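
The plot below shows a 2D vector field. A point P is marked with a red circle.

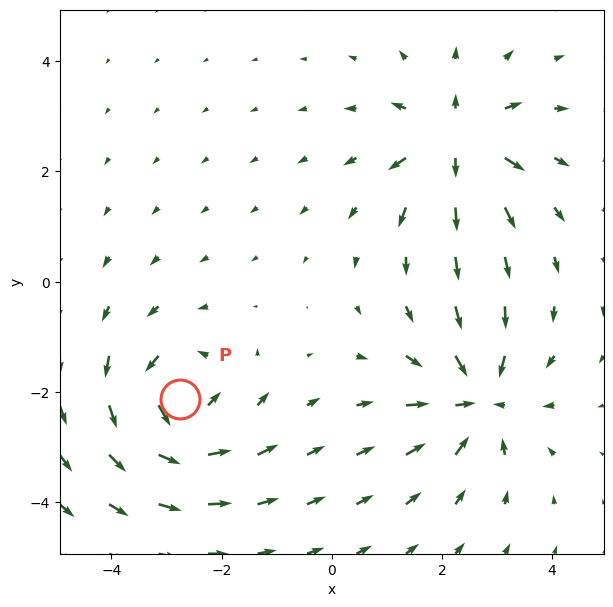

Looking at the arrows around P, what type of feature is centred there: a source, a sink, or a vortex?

At P (-2.8, -2.1) the arrows circulate counterclockwise. Divergence ≈0, curl about +6 — near-zero divergence with nonzero curl is a vortex.

vortex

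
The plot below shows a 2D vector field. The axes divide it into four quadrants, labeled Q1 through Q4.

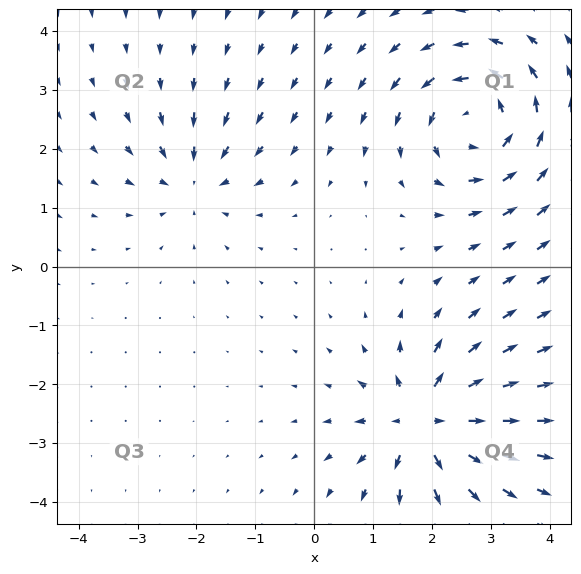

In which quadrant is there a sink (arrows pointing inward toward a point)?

Q2

The sink sits at approximately (-2.0, 1.5), which lies in quadrant Q2. The divergence there is about -4, negative as expected for a sink.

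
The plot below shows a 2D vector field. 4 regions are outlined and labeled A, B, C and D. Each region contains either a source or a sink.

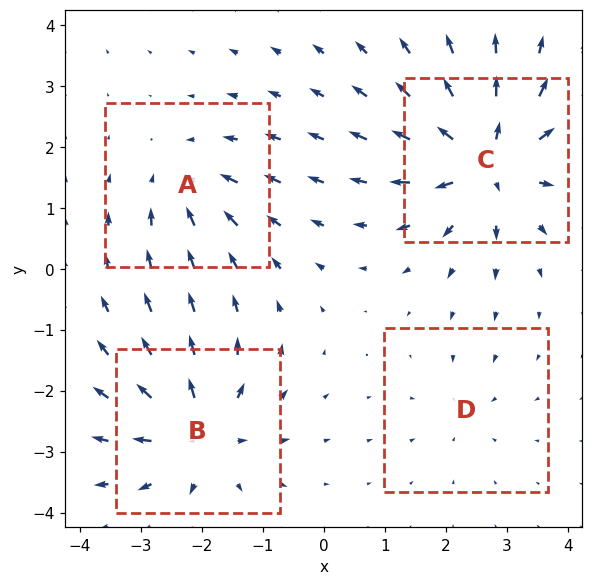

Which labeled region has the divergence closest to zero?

D

Divergence at each region's feature centre — A: about -4, B: about +6, C: about +8, D: about -3. Region D is closest to zero.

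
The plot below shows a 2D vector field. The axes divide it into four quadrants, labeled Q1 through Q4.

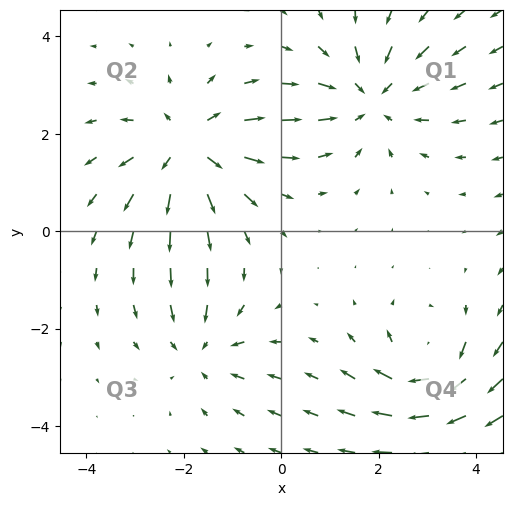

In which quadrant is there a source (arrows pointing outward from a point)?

The source sits at approximately (-1.9, 1.7), which lies in quadrant Q2. The divergence there is about +4, positive as expected for a source.

Q2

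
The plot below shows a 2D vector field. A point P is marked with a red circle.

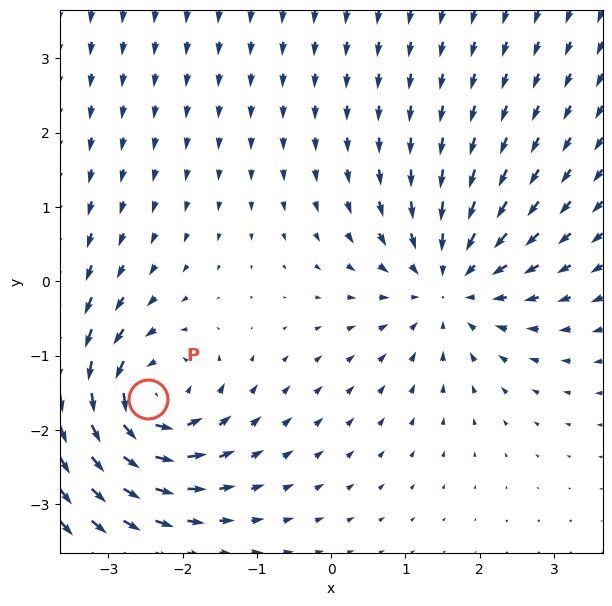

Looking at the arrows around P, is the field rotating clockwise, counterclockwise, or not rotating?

counterclockwise

Near P at (-2.5, -1.6) the arrows circulate counterclockwise. The curl (z-component) there is about +5; positive curl means counterclockwise rotation.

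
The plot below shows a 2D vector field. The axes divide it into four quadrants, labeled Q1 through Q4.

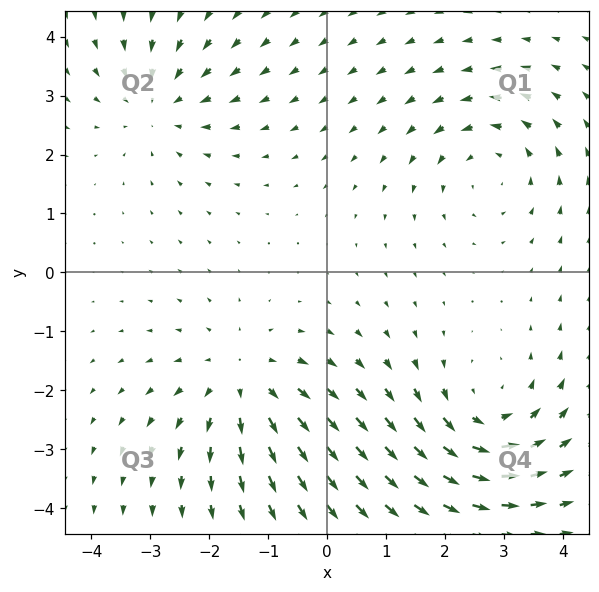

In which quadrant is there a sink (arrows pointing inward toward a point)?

Q2

The sink sits at approximately (-2.9, 2.9), which lies in quadrant Q2. The divergence there is about -3, negative as expected for a sink.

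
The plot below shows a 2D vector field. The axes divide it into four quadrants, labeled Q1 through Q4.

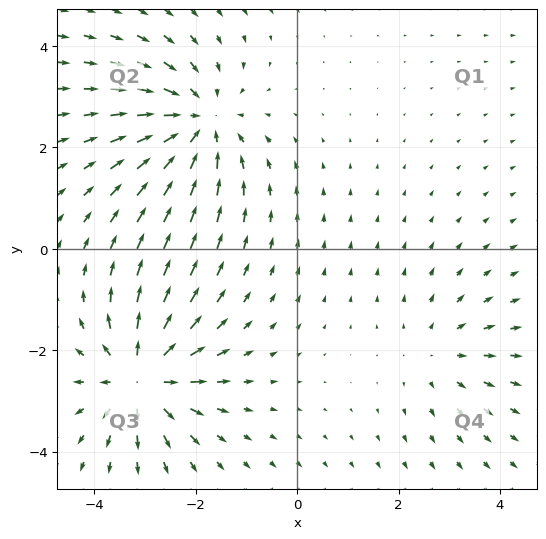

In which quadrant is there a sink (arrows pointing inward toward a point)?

The sink sits at approximately (-1.9, 2.5), which lies in quadrant Q2. The divergence there is about -4, negative as expected for a sink.

Q2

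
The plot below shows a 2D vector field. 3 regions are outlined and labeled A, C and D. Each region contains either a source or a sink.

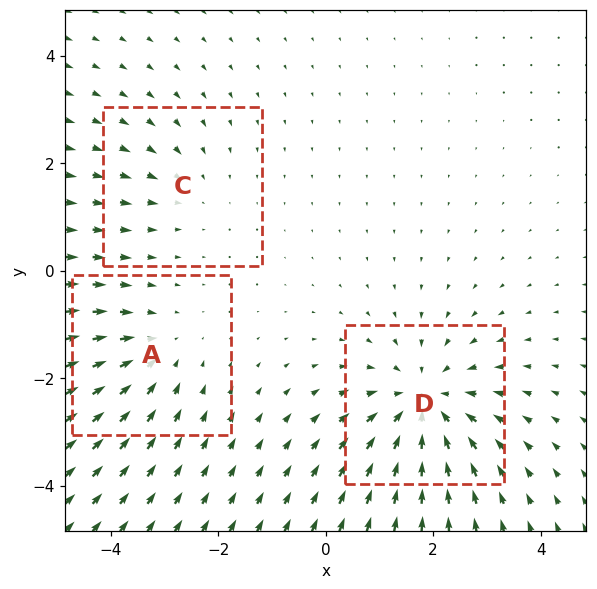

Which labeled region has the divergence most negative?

D

Divergence at each region's feature centre — A: about -3, C: about -2, D: about -4. Region D is most negative.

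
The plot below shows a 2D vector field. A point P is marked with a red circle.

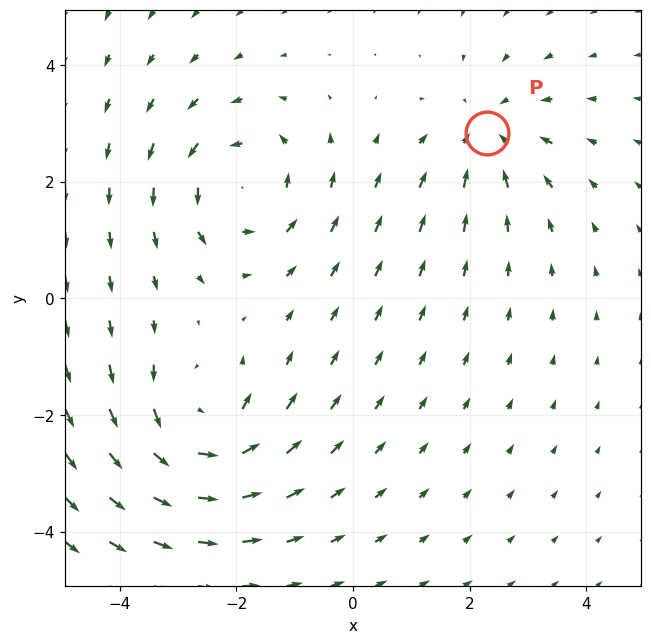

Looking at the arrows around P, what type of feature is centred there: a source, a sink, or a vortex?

At P (2.3, 2.8) the arrows converge inward. Divergence about -4, curl ≈0 — negative divergence with near-zero curl is a sink.

sink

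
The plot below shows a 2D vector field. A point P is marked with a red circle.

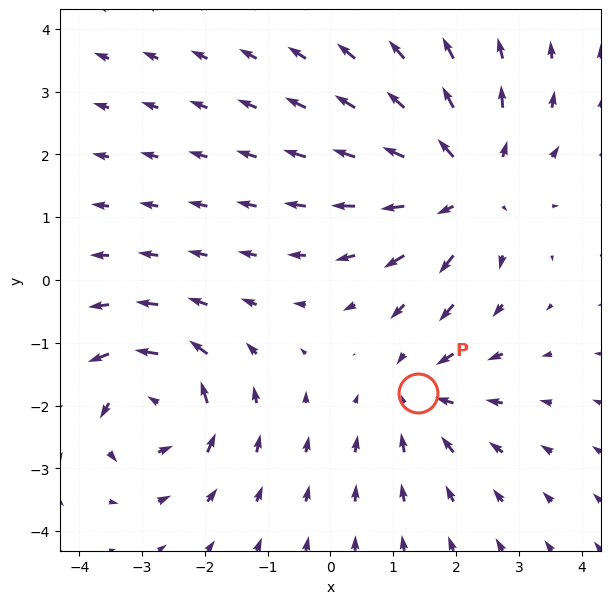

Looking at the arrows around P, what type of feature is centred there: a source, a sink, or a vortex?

sink

At P (1.4, -1.8) the arrows converge inward. Divergence about -3, curl ≈0 — negative divergence with near-zero curl is a sink.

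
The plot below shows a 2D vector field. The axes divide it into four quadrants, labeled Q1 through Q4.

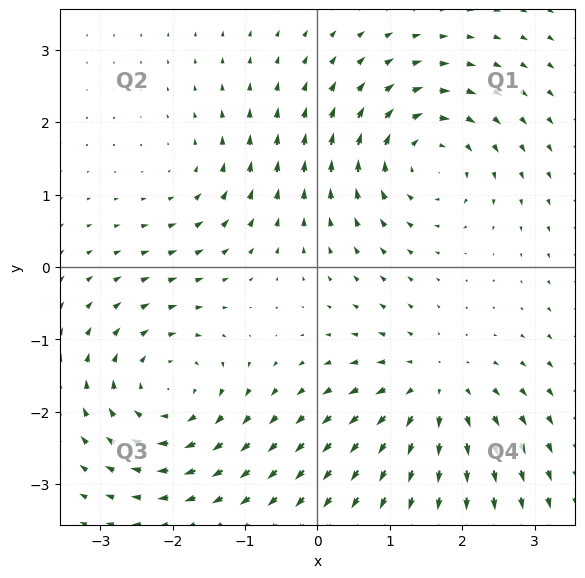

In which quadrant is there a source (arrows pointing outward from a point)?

Q4

The source sits at approximately (1.6, -1.7), which lies in quadrant Q4. The divergence there is about +5, positive as expected for a source.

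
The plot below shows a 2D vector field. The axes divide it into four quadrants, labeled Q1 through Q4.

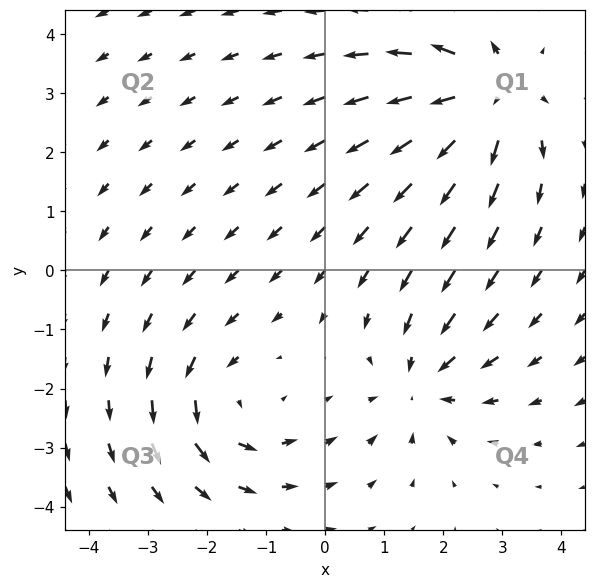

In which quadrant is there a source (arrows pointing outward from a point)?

The source sits at approximately (2.8, 3.0), which lies in quadrant Q1. The divergence there is about +5, positive as expected for a source.

Q1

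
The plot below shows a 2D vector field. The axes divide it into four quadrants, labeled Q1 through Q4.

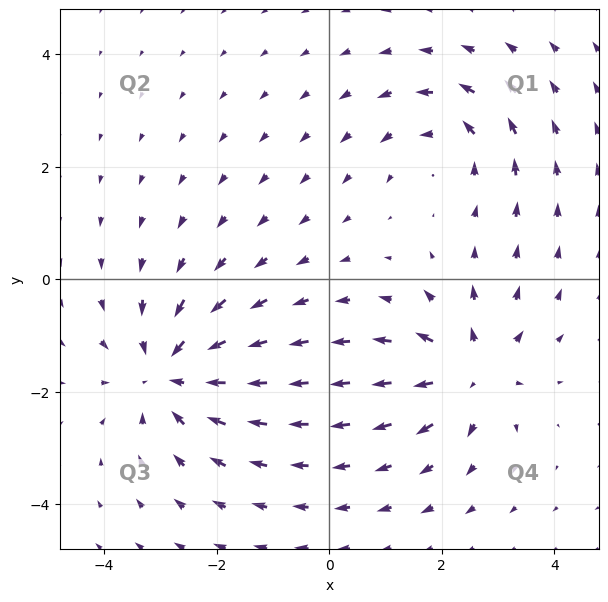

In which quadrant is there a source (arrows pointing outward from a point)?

The source sits at approximately (2.5, -1.6), which lies in quadrant Q4. The divergence there is about +5, positive as expected for a source.

Q4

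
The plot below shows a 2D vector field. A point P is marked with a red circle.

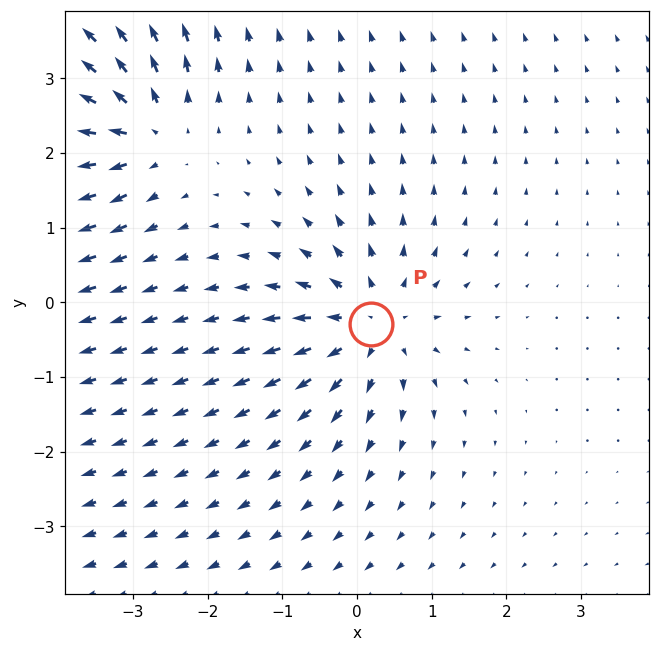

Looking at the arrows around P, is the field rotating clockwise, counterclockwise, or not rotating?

Near P at (0.2, -0.3) the arrows show no circulation. The curl there is ≈0.

not rotating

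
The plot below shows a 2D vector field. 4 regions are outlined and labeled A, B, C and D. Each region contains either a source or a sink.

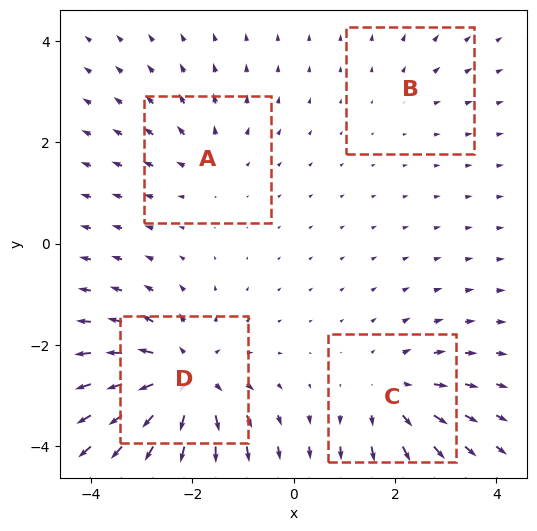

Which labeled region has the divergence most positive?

D

Divergence at each region's feature centre — A: about +3, B: about +2, C: about +4, D: about +7. Region D is most positive.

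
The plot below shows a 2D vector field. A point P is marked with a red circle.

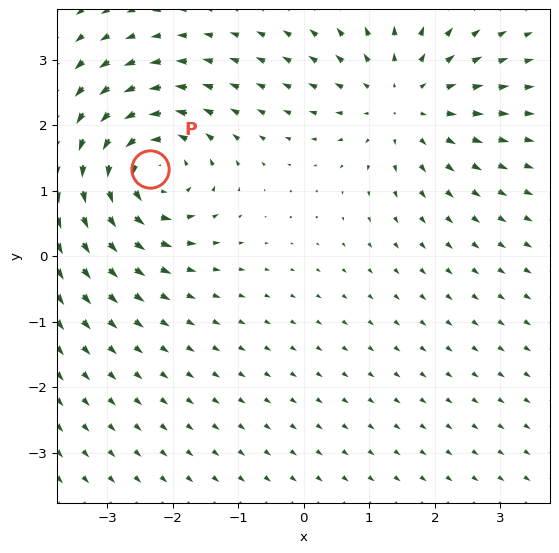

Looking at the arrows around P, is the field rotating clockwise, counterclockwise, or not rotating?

Near P at (-2.3, 1.3) the arrows circulate counterclockwise. The curl (z-component) there is about +4; positive curl means counterclockwise rotation.

counterclockwise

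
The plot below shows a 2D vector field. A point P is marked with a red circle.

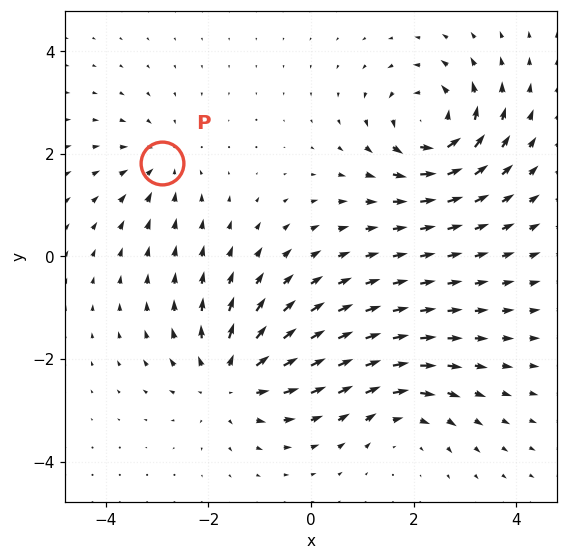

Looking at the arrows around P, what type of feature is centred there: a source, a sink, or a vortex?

At P (-2.9, 1.8) the arrows converge inward. Divergence about -3, curl ≈0 — negative divergence with near-zero curl is a sink.

sink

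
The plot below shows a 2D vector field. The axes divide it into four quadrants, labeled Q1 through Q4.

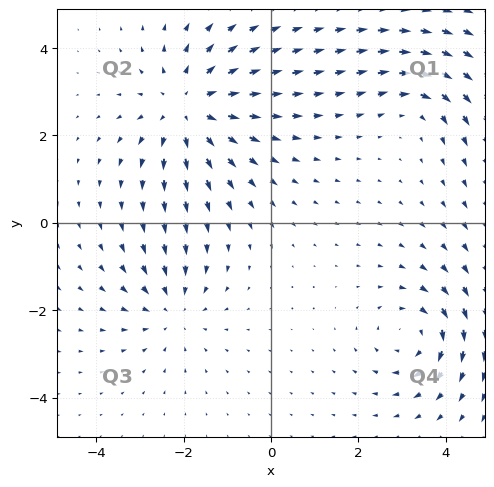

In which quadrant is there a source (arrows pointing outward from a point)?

Q2

The source sits at approximately (-1.9, 2.6), which lies in quadrant Q2. The divergence there is about +4, positive as expected for a source.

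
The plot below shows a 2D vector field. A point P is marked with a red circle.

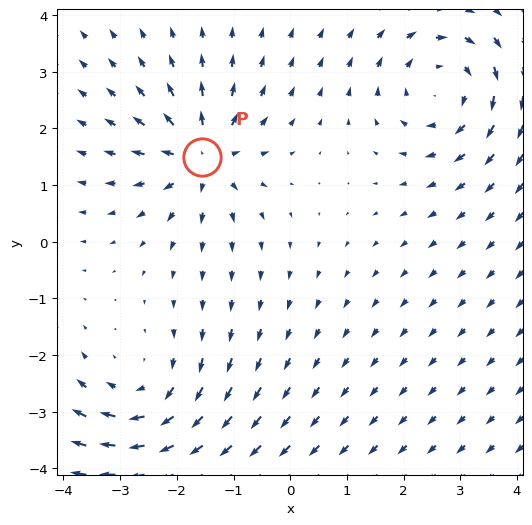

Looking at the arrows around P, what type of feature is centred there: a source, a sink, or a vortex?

source

At P (-1.5, 1.5) the arrows spread outward. Divergence about +5, curl ≈0 — positive divergence with near-zero curl is a source.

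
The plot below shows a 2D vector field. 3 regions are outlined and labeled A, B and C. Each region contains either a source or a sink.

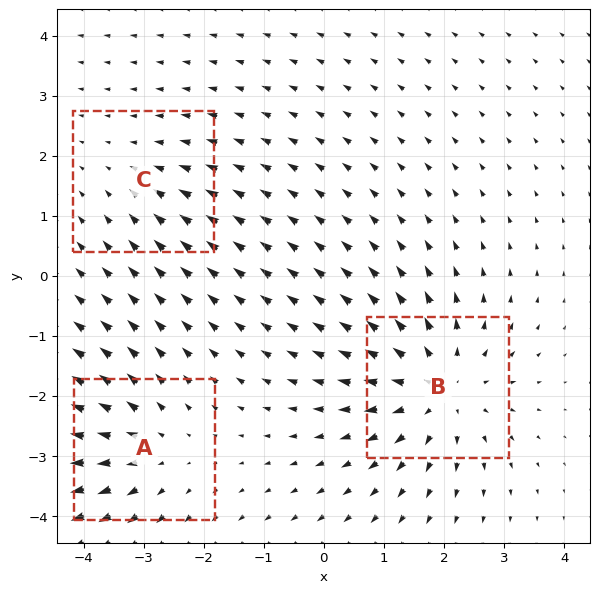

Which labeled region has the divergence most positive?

B

Divergence at each region's feature centre — A: about +3, B: about +4, C: about -2. Region B is most positive.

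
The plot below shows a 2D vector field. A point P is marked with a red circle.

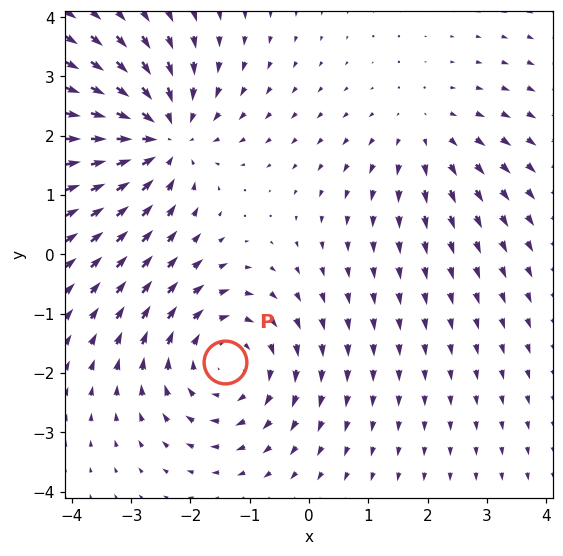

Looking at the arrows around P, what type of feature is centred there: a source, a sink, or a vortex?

vortex

At P (-1.4, -1.8) the arrows circulate clockwise. Divergence ≈0, curl about -4 — near-zero divergence with nonzero curl is a vortex.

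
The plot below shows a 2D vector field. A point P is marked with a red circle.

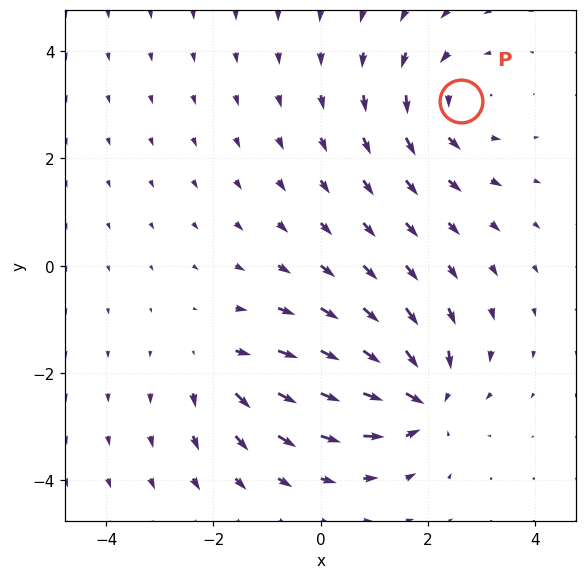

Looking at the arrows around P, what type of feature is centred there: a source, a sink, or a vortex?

vortex

At P (2.6, 3.1) the arrows circulate counterclockwise. Divergence ≈0, curl about +3 — near-zero divergence with nonzero curl is a vortex.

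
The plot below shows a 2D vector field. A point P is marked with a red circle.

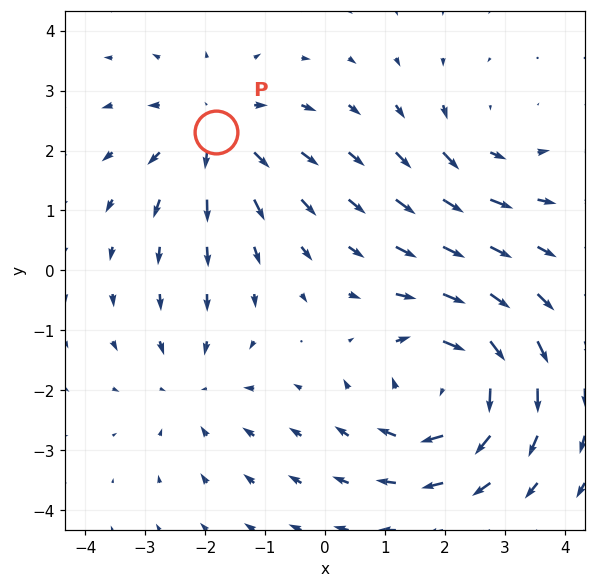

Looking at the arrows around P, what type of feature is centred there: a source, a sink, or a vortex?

At P (-1.8, 2.3) the arrows spread outward. Divergence about +3, curl ≈0 — positive divergence with near-zero curl is a source.

source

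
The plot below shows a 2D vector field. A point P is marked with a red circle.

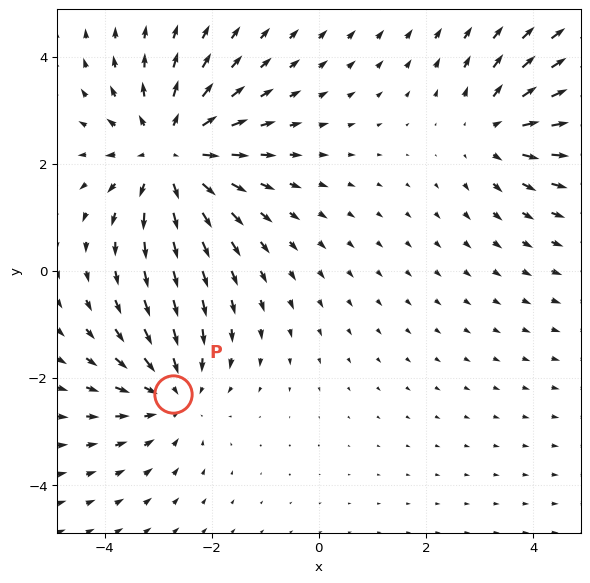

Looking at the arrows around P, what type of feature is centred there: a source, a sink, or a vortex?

At P (-2.7, -2.3) the arrows converge inward. Divergence about -3, curl ≈0 — negative divergence with near-zero curl is a sink.

sink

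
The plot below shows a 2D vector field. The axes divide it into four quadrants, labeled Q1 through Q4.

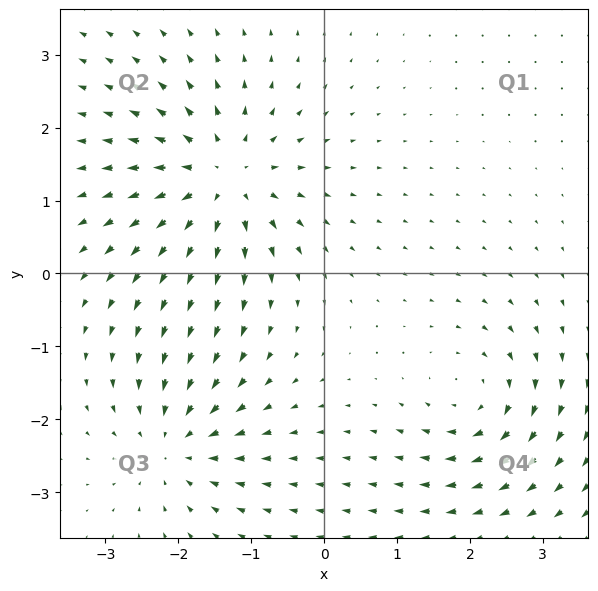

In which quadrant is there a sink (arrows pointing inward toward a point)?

The sink sits at approximately (-2.1, -2.3), which lies in quadrant Q3. The divergence there is about -4, negative as expected for a sink.

Q3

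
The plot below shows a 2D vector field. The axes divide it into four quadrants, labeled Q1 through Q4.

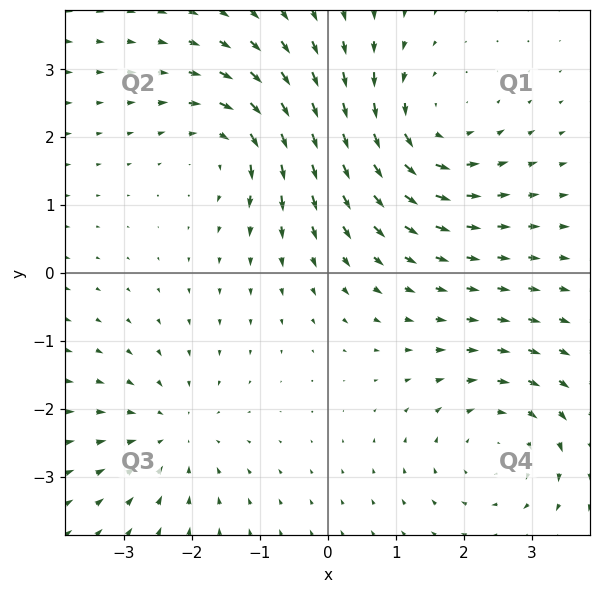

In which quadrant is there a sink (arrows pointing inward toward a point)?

Q3

The sink sits at approximately (-2.3, -2.4), which lies in quadrant Q3. The divergence there is about -3, negative as expected for a sink.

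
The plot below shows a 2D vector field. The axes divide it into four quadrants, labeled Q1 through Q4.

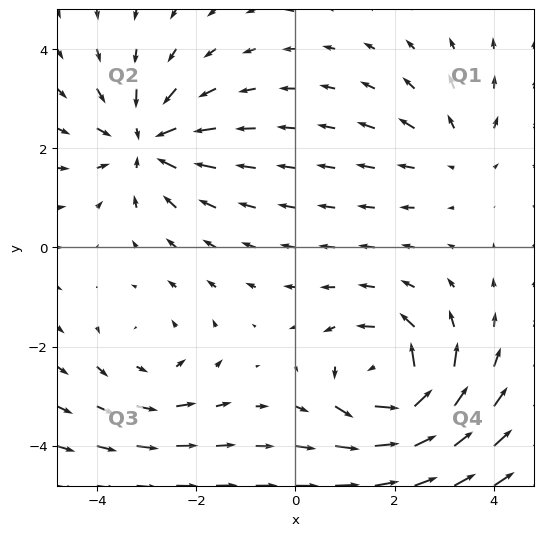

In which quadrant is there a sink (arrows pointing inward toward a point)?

Q2

The sink sits at approximately (-3.0, 2.1), which lies in quadrant Q2. The divergence there is about -4, negative as expected for a sink.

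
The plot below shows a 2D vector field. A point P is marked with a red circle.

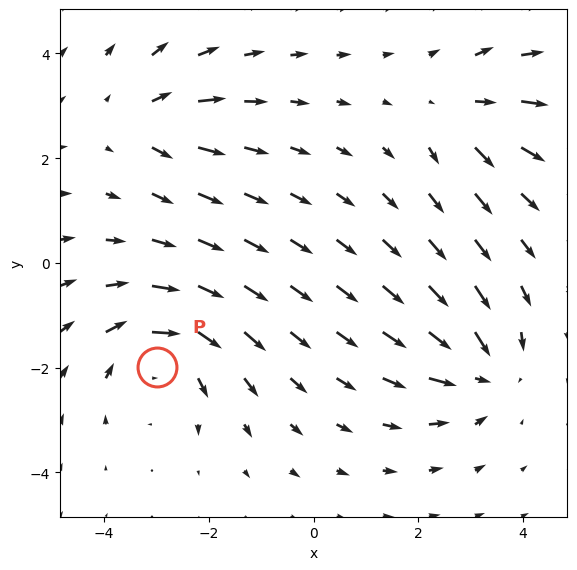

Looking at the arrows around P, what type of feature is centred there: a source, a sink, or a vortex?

vortex

At P (-3.0, -2.0) the arrows circulate clockwise. Divergence ≈0, curl about -4 — near-zero divergence with nonzero curl is a vortex.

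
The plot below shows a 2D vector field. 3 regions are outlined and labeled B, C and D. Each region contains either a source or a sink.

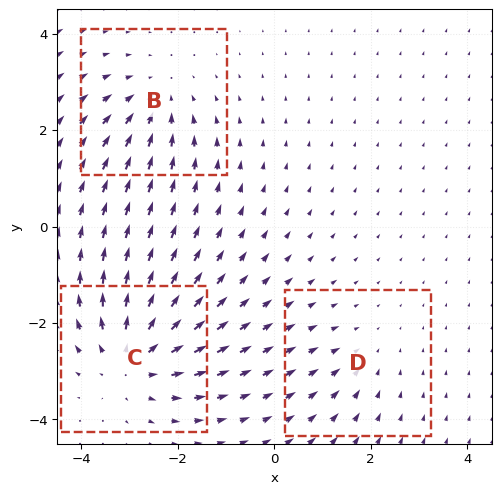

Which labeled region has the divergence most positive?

Divergence at each region's feature centre — B: about -3, C: about +5, D: about -2. Region C is most positive.

C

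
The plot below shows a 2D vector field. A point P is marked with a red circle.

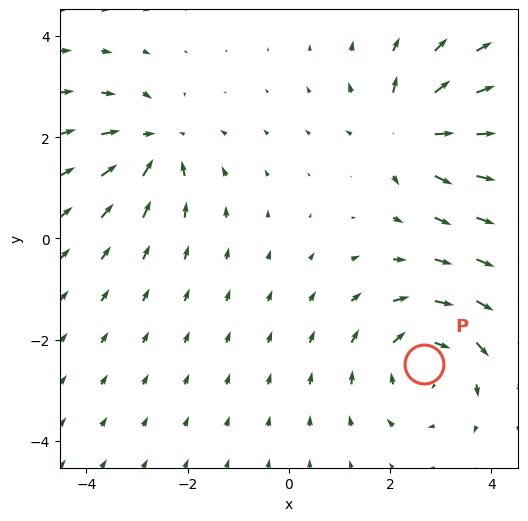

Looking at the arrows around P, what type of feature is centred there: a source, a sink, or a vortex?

vortex

At P (2.7, -2.5) the arrows circulate clockwise. Divergence ≈0, curl about -4 — near-zero divergence with nonzero curl is a vortex.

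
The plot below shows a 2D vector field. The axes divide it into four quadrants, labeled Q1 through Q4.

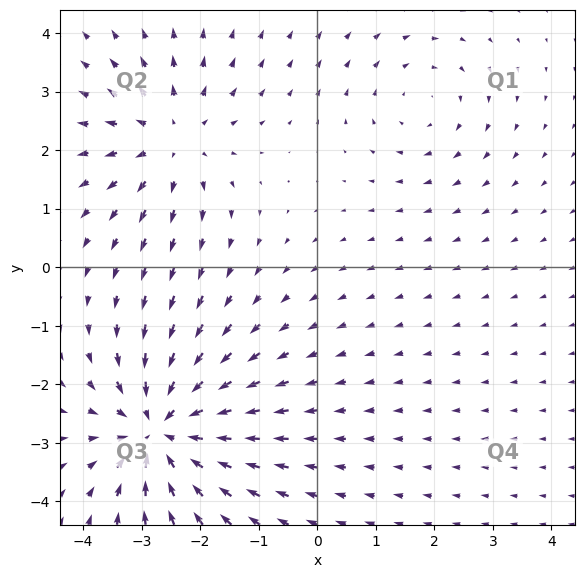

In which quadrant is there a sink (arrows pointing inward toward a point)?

Q3

The sink sits at approximately (-2.6, -2.8), which lies in quadrant Q3. The divergence there is about -5, negative as expected for a sink.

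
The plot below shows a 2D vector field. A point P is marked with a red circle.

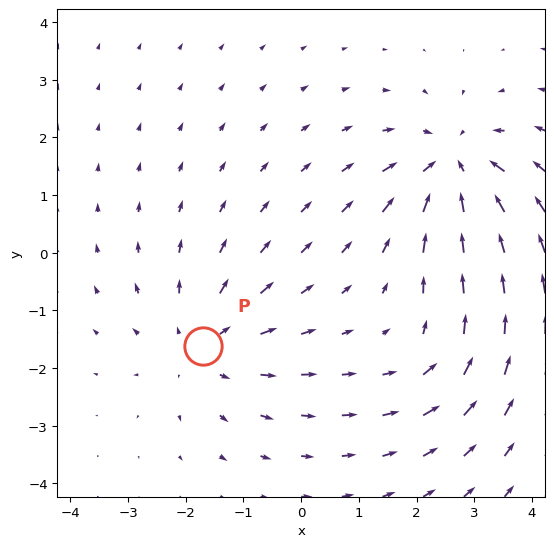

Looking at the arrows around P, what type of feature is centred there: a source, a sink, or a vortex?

At P (-1.7, -1.6) the arrows spread outward. Divergence about +3, curl ≈0 — positive divergence with near-zero curl is a source.

source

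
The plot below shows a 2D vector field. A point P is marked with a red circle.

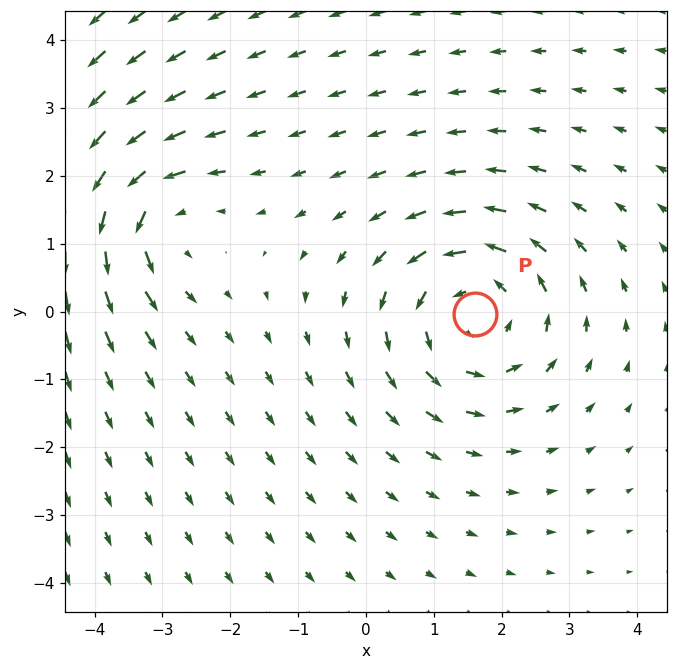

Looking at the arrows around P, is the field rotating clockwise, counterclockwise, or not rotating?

Near P at (1.6, -0.0) the arrows circulate counterclockwise. The curl (z-component) there is about +3; positive curl means counterclockwise rotation.

counterclockwise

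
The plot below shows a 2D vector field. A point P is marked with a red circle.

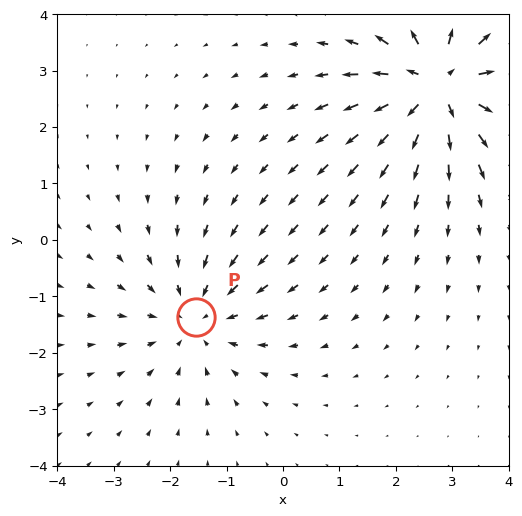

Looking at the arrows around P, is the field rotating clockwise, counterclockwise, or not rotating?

Near P at (-1.5, -1.4) the arrows show no circulation. The curl there is ≈0.

not rotating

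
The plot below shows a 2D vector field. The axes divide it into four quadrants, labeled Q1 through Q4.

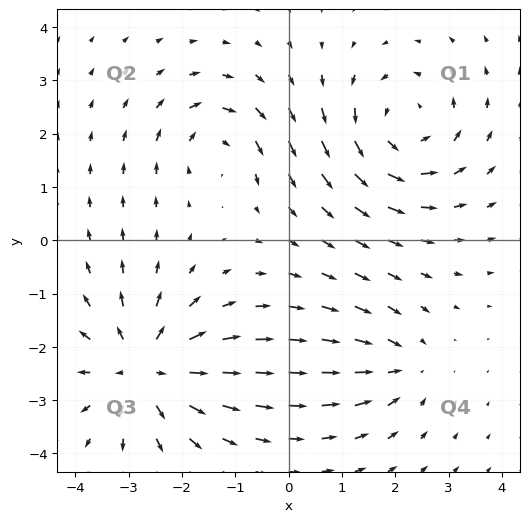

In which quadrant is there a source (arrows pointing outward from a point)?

Q3

The source sits at approximately (-2.7, -2.4), which lies in quadrant Q3. The divergence there is about +5, positive as expected for a source.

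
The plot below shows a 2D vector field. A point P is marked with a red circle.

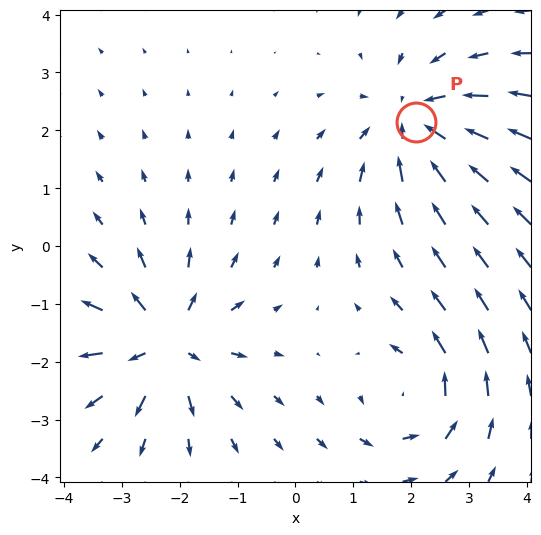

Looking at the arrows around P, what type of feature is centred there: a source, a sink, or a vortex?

sink

At P (2.1, 2.1) the arrows converge inward. Divergence about -4, curl ≈0 — negative divergence with near-zero curl is a sink.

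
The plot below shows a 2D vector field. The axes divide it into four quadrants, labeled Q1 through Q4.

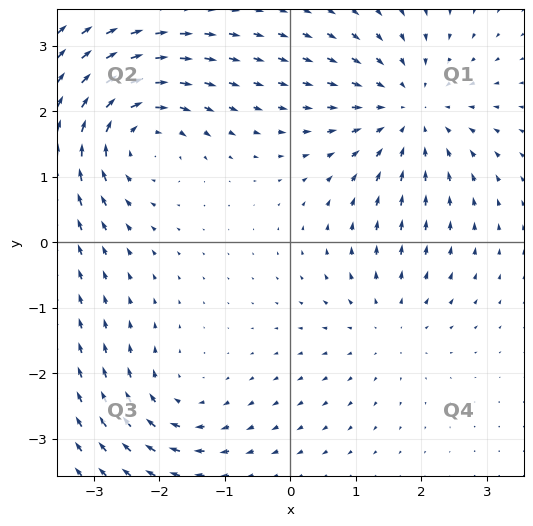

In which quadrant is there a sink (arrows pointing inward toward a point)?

The sink sits at approximately (1.8, 2.0), which lies in quadrant Q1. The divergence there is about -4, negative as expected for a sink.

Q1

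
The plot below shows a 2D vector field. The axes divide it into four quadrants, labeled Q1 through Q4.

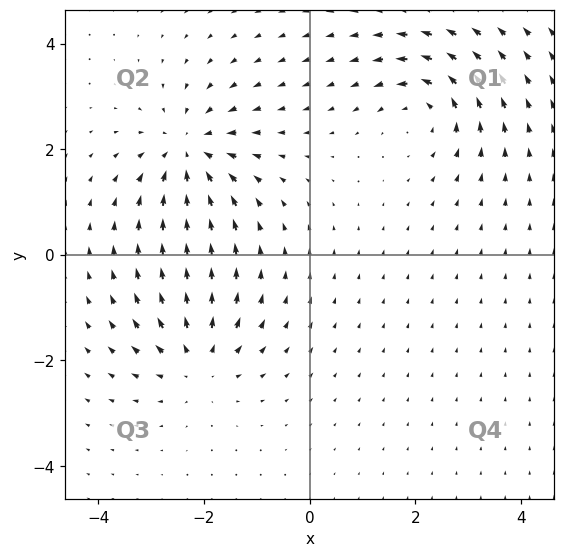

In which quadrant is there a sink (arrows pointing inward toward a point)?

The sink sits at approximately (-2.3, 2.0), which lies in quadrant Q2. The divergence there is about -5, negative as expected for a sink.

Q2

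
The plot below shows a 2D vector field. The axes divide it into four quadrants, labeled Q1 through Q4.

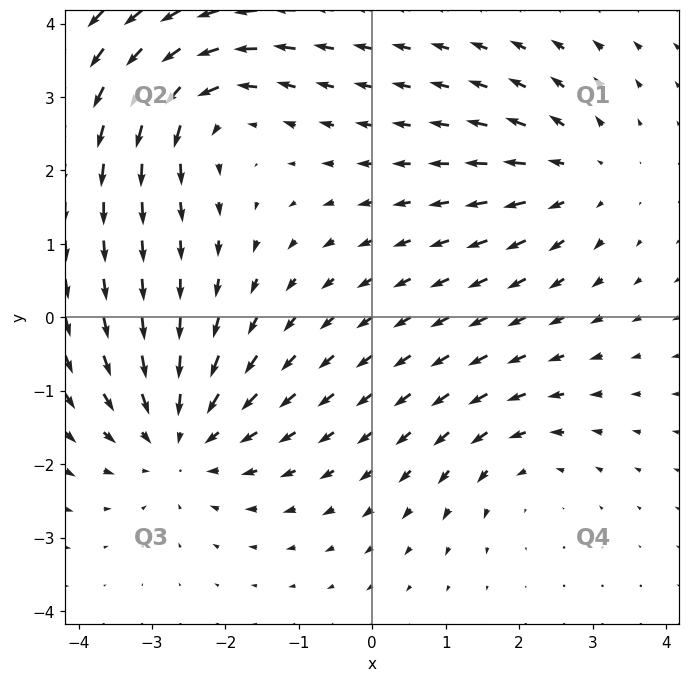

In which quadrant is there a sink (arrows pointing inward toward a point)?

Q3

The sink sits at approximately (-2.6, -1.6), which lies in quadrant Q3. The divergence there is about -4, negative as expected for a sink.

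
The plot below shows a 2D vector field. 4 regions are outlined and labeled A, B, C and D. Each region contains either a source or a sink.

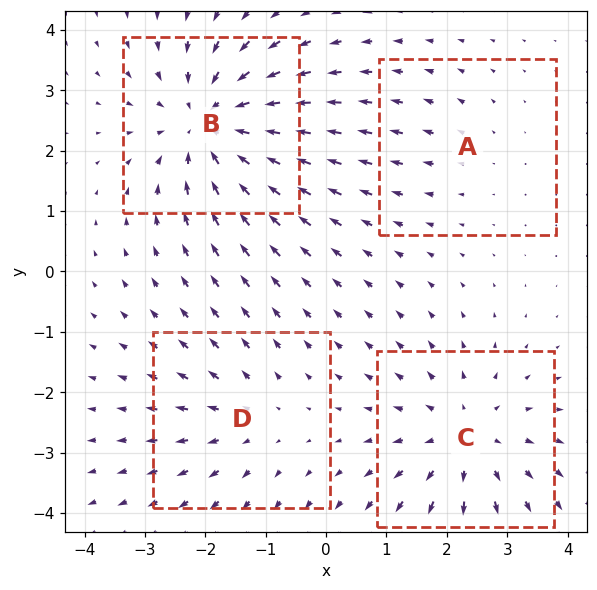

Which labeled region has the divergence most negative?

Divergence at each region's feature centre — A: about +2, B: about -6, C: about +4, D: about +3. Region B is most negative.

B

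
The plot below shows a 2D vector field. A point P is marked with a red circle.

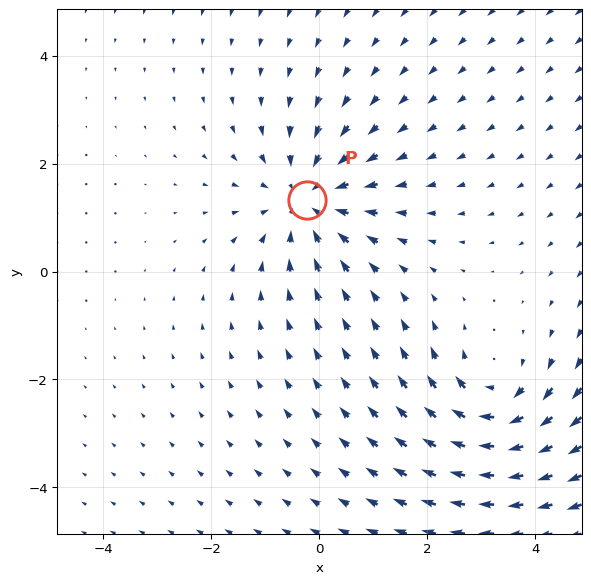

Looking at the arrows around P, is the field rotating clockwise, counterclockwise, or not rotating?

not rotating

Near P at (-0.2, 1.3) the arrows show no circulation. The curl there is ≈0.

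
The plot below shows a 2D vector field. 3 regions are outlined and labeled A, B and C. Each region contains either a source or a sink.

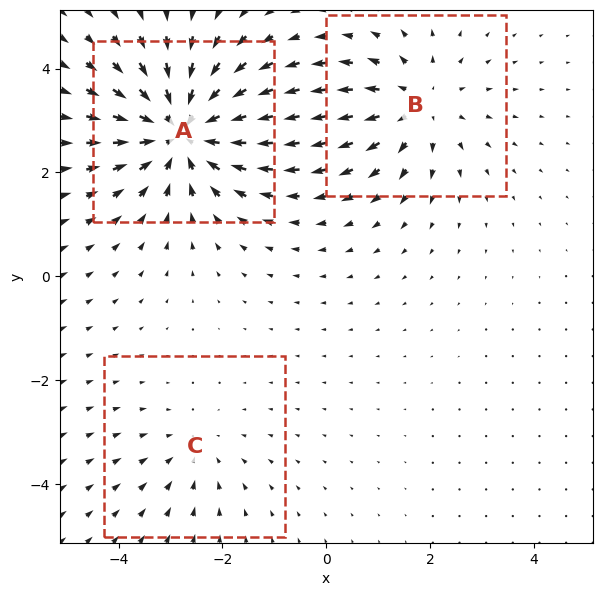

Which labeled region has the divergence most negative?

Divergence at each region's feature centre — A: about -4, B: about +3, C: about -2. Region A is most negative.

A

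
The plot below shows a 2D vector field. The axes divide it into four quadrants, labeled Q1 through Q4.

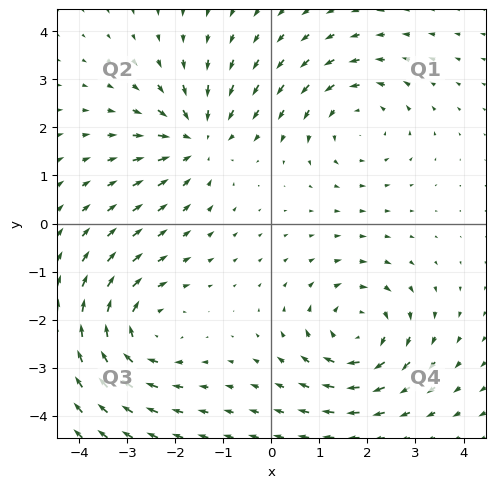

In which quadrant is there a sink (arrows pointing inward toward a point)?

Q2

The sink sits at approximately (-1.5, 1.8), which lies in quadrant Q2. The divergence there is about -5, negative as expected for a sink.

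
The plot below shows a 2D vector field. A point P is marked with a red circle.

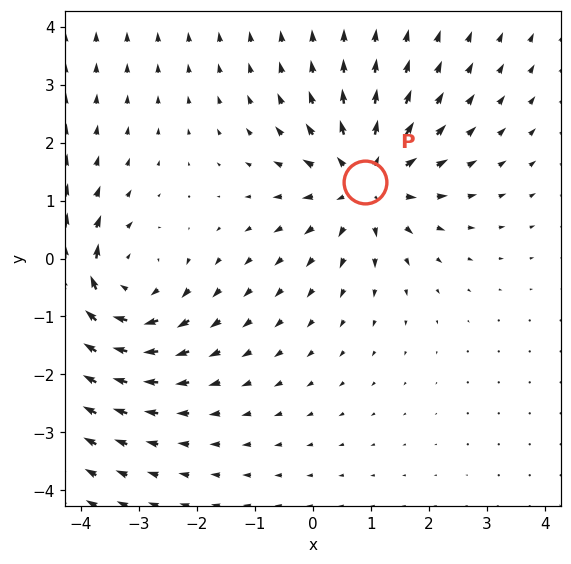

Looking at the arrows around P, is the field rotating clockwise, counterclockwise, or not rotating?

Near P at (0.9, 1.3) the arrows show no circulation. The curl there is ≈0.

not rotating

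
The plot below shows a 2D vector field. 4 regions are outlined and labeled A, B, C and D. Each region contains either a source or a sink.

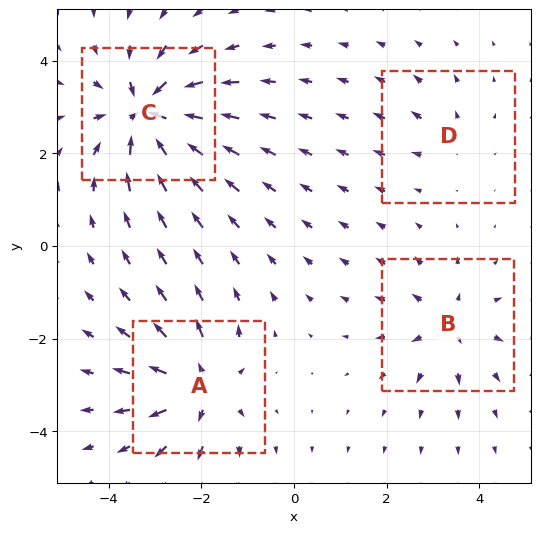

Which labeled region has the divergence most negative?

Divergence at each region's feature centre — A: about +6, B: about +4, C: about -8, D: about +2. Region C is most negative.

C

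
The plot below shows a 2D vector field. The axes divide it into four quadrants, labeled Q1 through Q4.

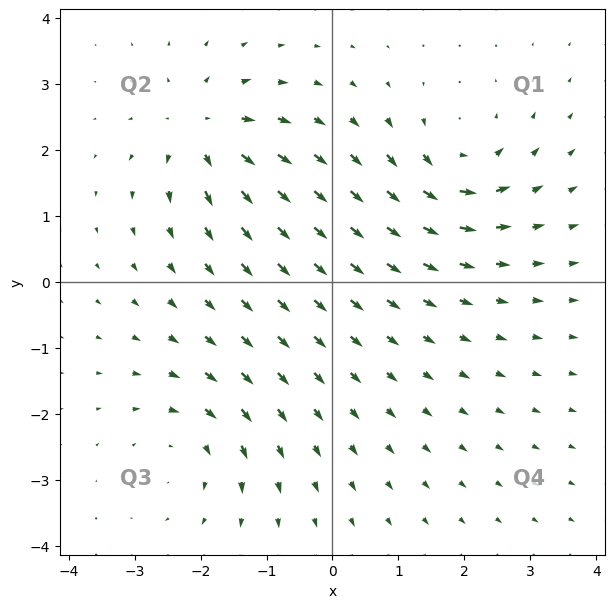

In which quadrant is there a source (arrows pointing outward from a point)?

The source sits at approximately (-2.0, 2.3), which lies in quadrant Q2. The divergence there is about +6, positive as expected for a source.

Q2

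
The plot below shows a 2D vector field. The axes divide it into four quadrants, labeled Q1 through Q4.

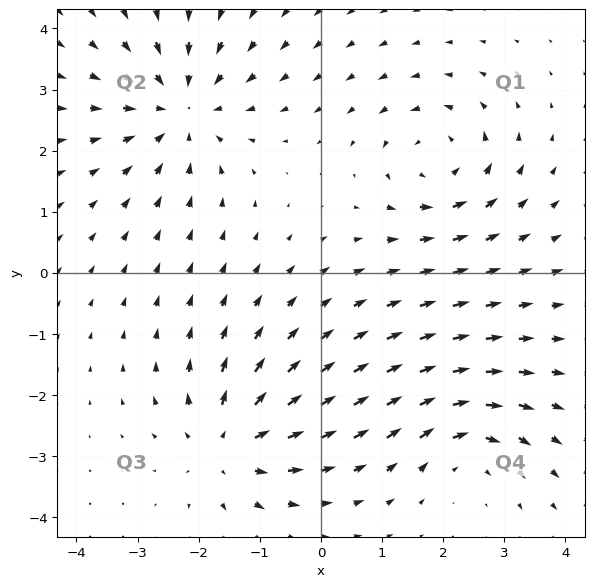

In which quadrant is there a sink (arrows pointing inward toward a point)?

The sink sits at approximately (-2.3, 2.7), which lies in quadrant Q2. The divergence there is about -4, negative as expected for a sink.

Q2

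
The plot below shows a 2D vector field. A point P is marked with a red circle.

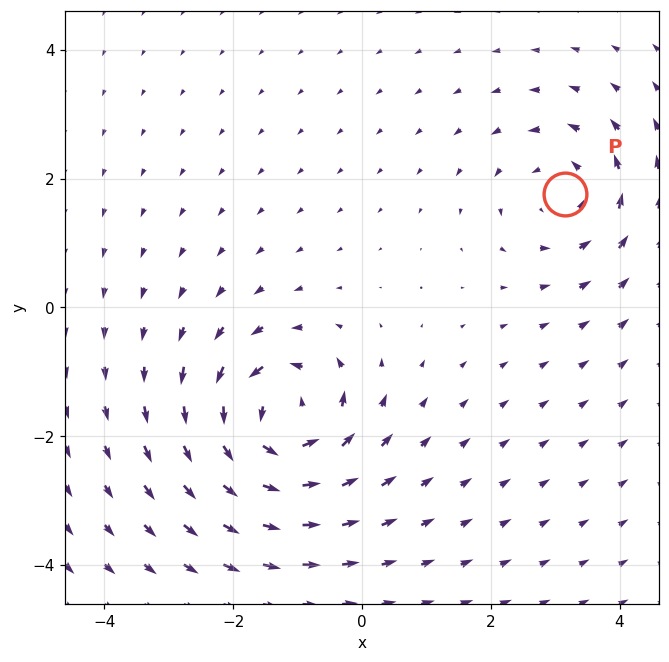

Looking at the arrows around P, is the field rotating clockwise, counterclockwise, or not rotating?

Near P at (3.2, 1.8) the arrows circulate counterclockwise. The curl (z-component) there is about +3; positive curl means counterclockwise rotation.

counterclockwise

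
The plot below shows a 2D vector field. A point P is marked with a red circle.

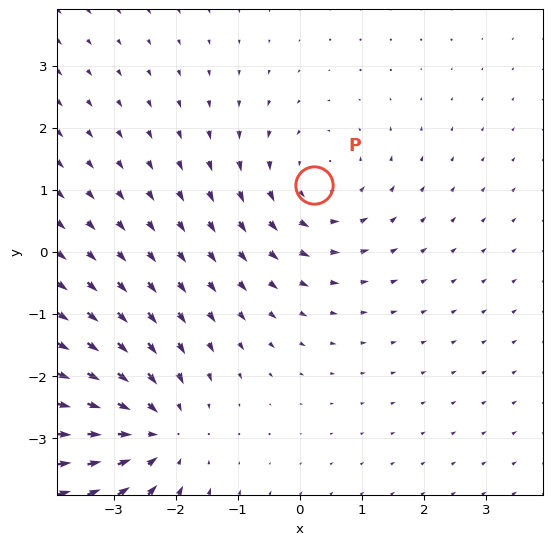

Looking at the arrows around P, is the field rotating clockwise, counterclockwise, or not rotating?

counterclockwise

Near P at (0.2, 1.1) the arrows circulate counterclockwise. The curl (z-component) there is about +3; positive curl means counterclockwise rotation.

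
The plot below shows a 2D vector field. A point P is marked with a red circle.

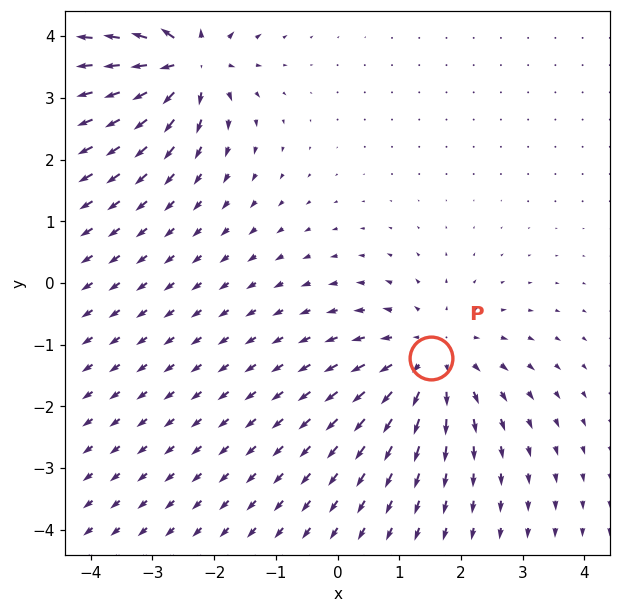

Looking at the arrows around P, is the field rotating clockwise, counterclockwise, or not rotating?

Near P at (1.5, -1.2) the arrows show no circulation. The curl there is ≈0.

not rotating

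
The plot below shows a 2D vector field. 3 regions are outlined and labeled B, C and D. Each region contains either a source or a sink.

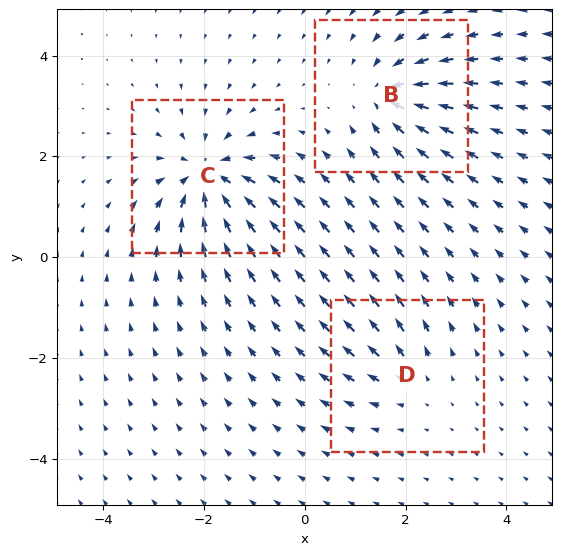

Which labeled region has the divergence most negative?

C

Divergence at each region's feature centre — B: about -4, C: about -6, D: about +3. Region C is most negative.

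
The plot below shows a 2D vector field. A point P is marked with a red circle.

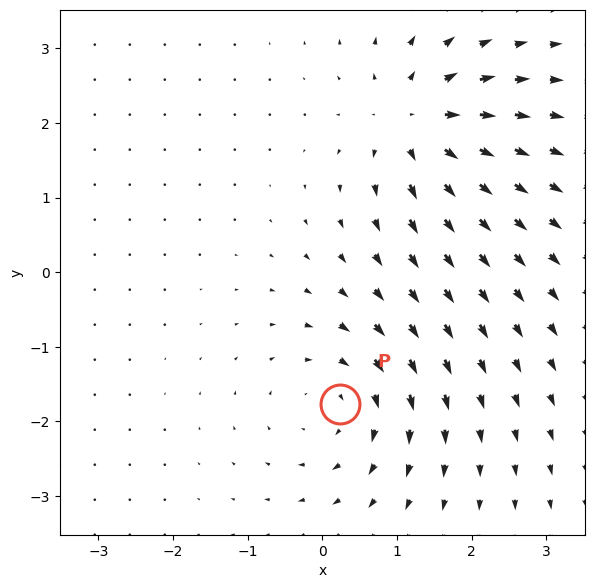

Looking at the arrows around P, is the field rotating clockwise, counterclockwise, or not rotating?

Near P at (0.2, -1.8) the arrows circulate clockwise. The curl (z-component) there is about -4; negative curl means clockwise rotation.

clockwise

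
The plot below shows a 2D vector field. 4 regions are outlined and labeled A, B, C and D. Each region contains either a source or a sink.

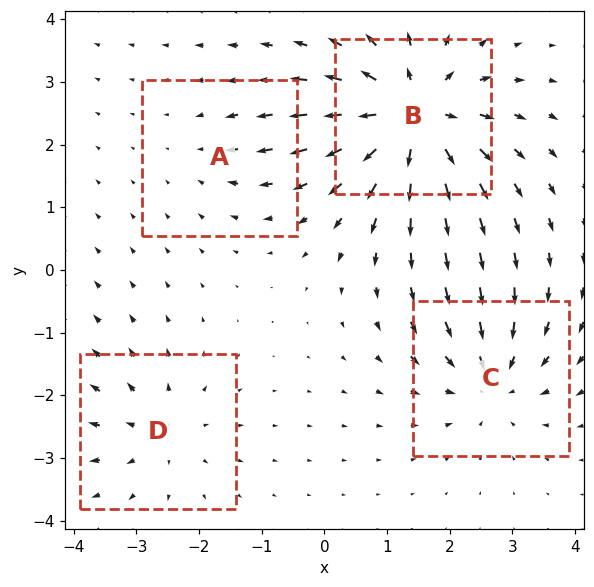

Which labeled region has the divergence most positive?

B

Divergence at each region's feature centre — A: about -2, B: about +8, C: about -5, D: about +4. Region B is most positive.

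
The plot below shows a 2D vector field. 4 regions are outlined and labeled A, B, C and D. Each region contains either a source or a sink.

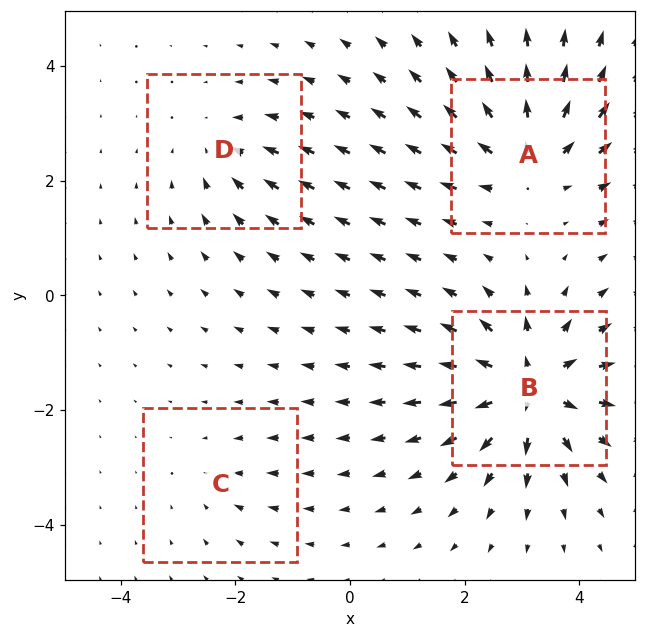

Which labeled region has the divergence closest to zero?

Divergence at each region's feature centre — A: about +6, B: about +8, C: about -2, D: about -3. Region C is closest to zero.

C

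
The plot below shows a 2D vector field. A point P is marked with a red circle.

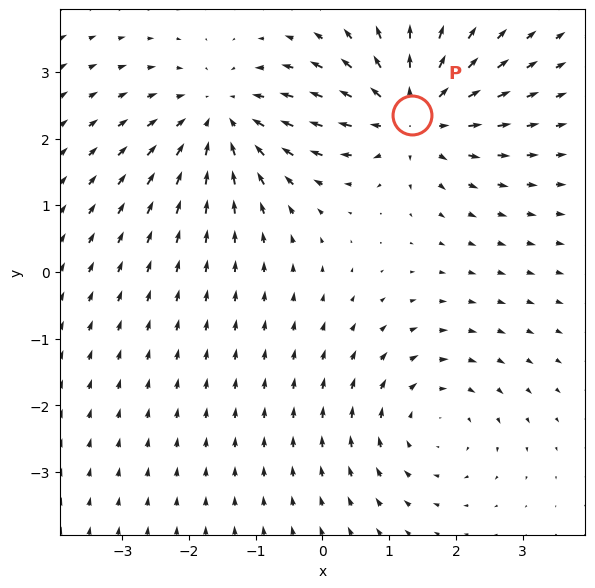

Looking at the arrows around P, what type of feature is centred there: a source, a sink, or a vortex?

source

At P (1.3, 2.4) the arrows spread outward. Divergence about +4, curl ≈0 — positive divergence with near-zero curl is a source.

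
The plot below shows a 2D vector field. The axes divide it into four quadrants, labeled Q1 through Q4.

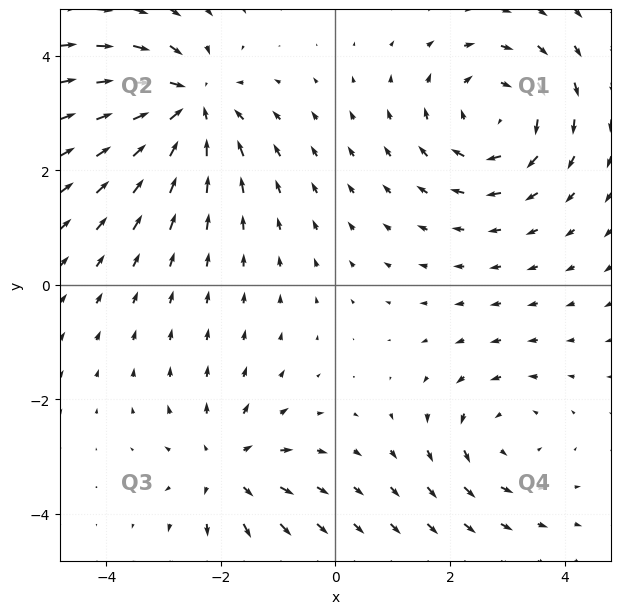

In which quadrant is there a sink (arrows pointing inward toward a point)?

The sink sits at approximately (-2.6, 3.1), which lies in quadrant Q2. The divergence there is about -5, negative as expected for a sink.

Q2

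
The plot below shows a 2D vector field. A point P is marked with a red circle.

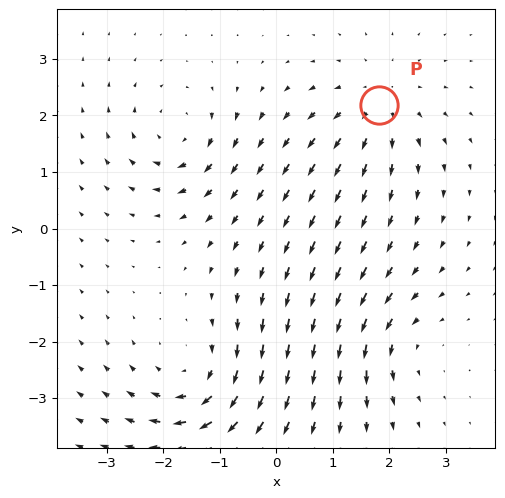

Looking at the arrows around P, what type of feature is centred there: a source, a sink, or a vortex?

source

At P (1.8, 2.2) the arrows spread outward. Divergence about +4, curl ≈0 — positive divergence with near-zero curl is a source.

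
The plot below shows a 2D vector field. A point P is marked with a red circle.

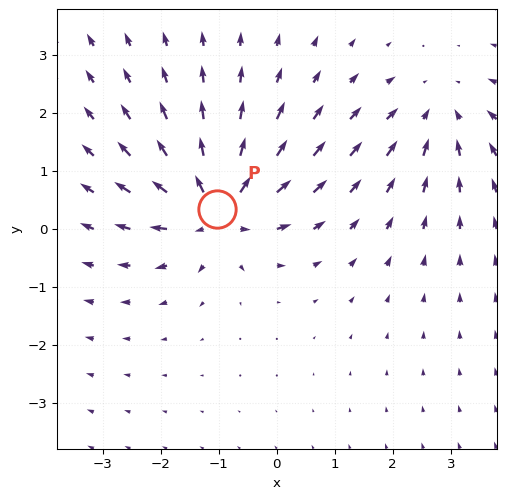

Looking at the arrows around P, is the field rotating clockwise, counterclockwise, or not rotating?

Near P at (-1.0, 0.3) the arrows show no circulation. The curl there is ≈0.

not rotating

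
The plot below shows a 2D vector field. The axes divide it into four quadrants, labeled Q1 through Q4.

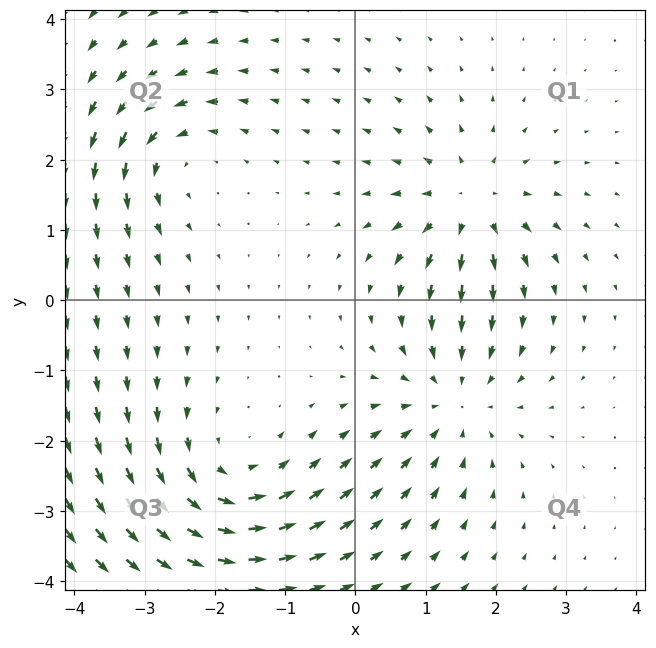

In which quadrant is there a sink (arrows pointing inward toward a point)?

The sink sits at approximately (1.4, -1.4), which lies in quadrant Q4. The divergence there is about -4, negative as expected for a sink.

Q4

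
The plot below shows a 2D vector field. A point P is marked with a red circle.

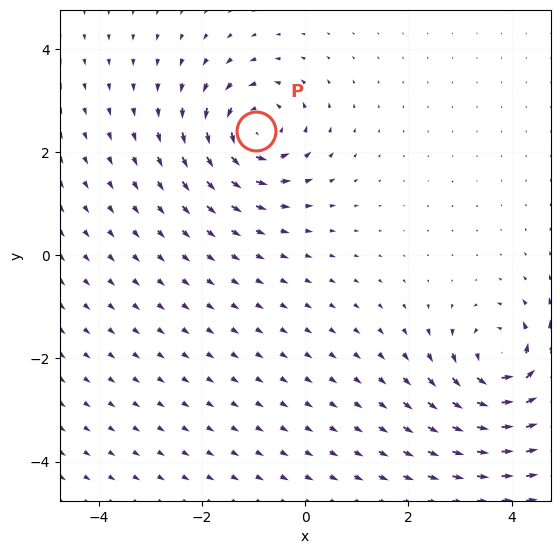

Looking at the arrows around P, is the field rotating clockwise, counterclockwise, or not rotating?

counterclockwise

Near P at (-1.0, 2.4) the arrows circulate counterclockwise. The curl (z-component) there is about +4; positive curl means counterclockwise rotation.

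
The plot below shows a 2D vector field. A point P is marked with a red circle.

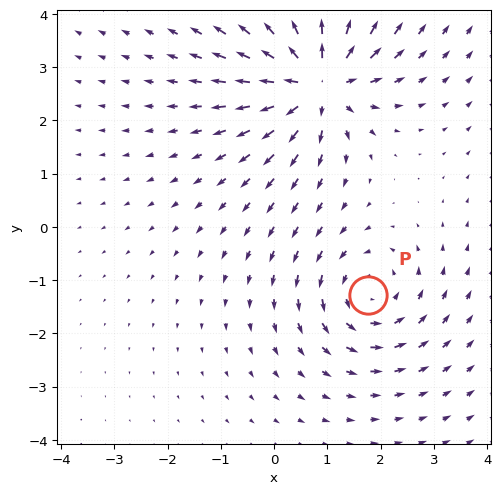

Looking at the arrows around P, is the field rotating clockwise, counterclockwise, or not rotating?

counterclockwise

Near P at (1.8, -1.3) the arrows circulate counterclockwise. The curl (z-component) there is about +3; positive curl means counterclockwise rotation.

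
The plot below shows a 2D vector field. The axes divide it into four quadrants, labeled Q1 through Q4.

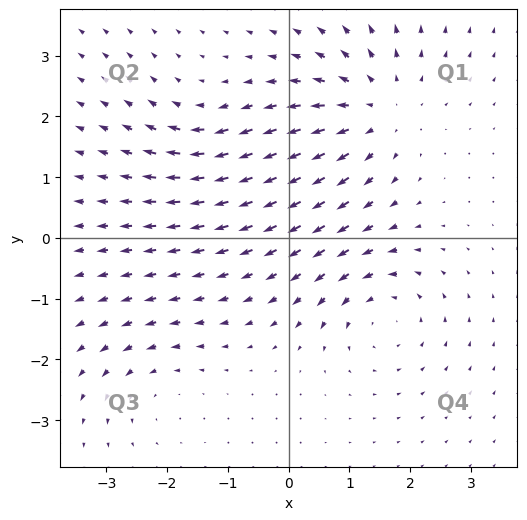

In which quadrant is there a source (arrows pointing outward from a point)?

The source sits at approximately (1.5, 2.1), which lies in quadrant Q1. The divergence there is about +4, positive as expected for a source.

Q1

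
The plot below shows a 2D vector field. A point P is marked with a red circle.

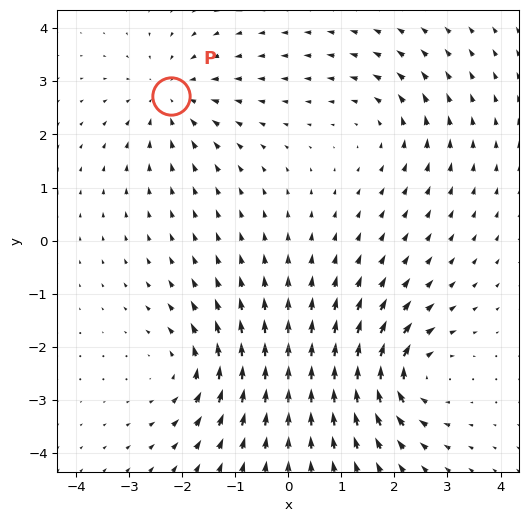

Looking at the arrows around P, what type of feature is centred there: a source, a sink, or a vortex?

sink

At P (-2.2, 2.7) the arrows converge inward. Divergence about -4, curl ≈0 — negative divergence with near-zero curl is a sink.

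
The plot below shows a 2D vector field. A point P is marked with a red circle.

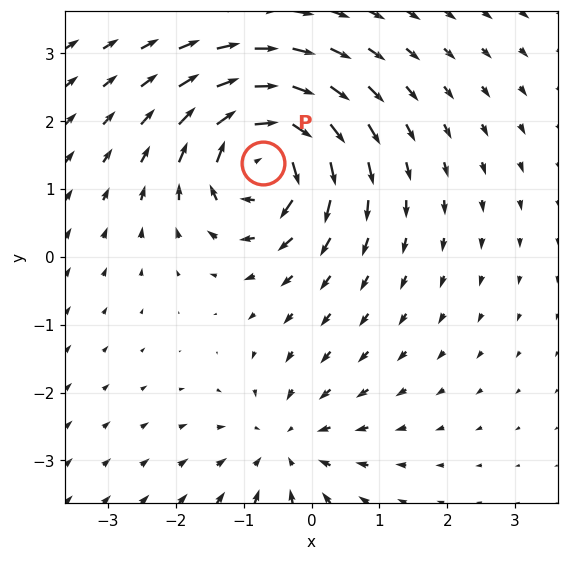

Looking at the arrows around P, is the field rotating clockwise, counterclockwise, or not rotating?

clockwise

Near P at (-0.7, 1.4) the arrows circulate clockwise. The curl (z-component) there is about -7; negative curl means clockwise rotation.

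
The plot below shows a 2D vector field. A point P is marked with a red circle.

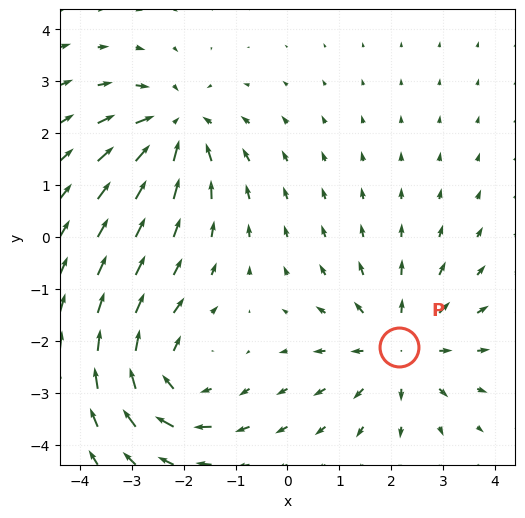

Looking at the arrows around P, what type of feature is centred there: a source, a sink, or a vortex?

At P (2.1, -2.1) the arrows spread outward. Divergence about +4, curl ≈0 — positive divergence with near-zero curl is a source.

source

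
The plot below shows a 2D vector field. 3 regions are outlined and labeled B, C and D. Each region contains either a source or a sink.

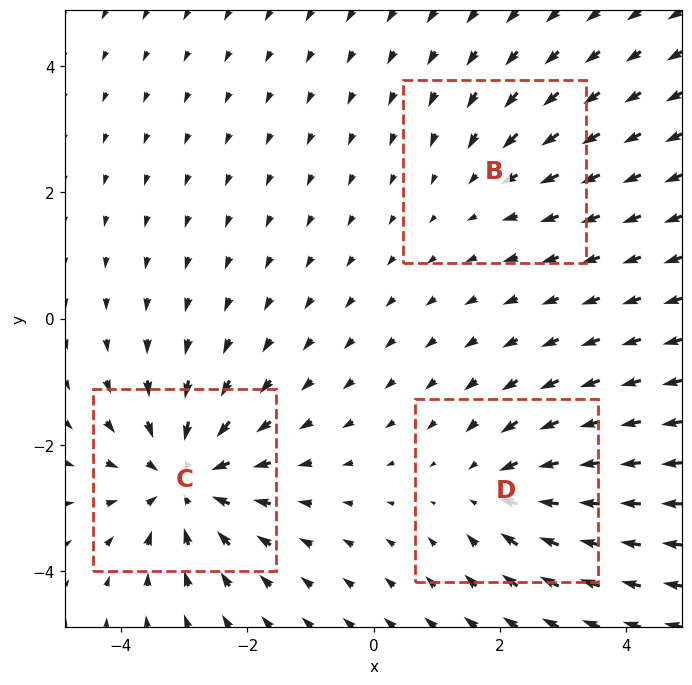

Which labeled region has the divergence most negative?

Divergence at each region's feature centre — B: about -2, C: about -5, D: about -3. Region C is most negative.

C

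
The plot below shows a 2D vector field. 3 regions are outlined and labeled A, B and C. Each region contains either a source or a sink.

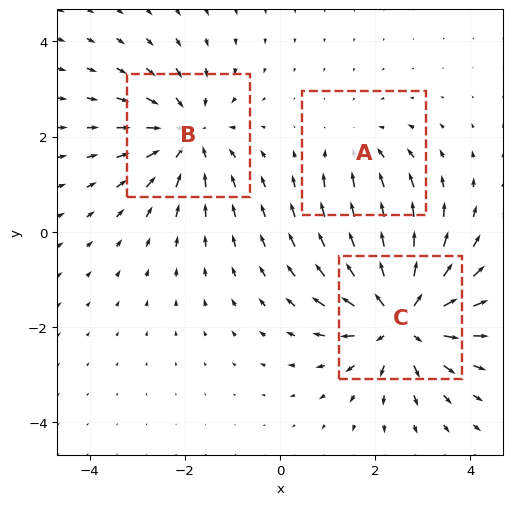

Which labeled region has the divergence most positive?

C

Divergence at each region's feature centre — A: about -2, B: about -3, C: about +5. Region C is most positive.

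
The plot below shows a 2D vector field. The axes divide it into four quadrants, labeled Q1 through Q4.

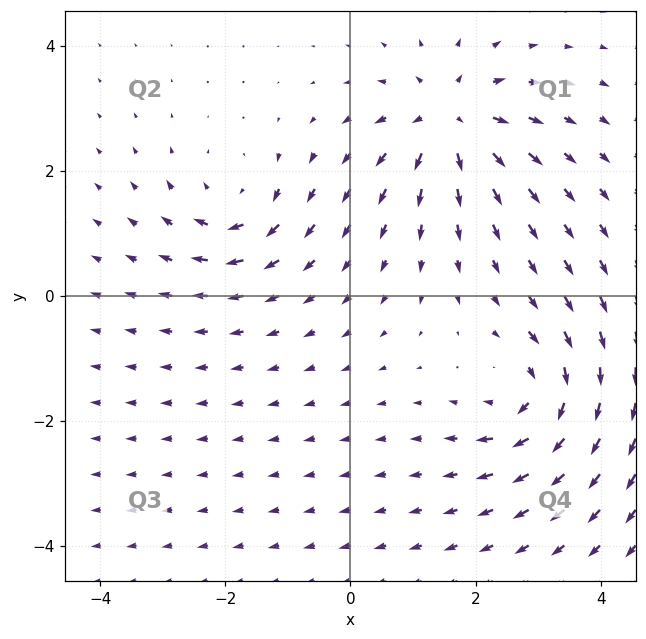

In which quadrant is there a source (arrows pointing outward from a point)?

The source sits at approximately (1.6, 2.8), which lies in quadrant Q1. The divergence there is about +5, positive as expected for a source.

Q1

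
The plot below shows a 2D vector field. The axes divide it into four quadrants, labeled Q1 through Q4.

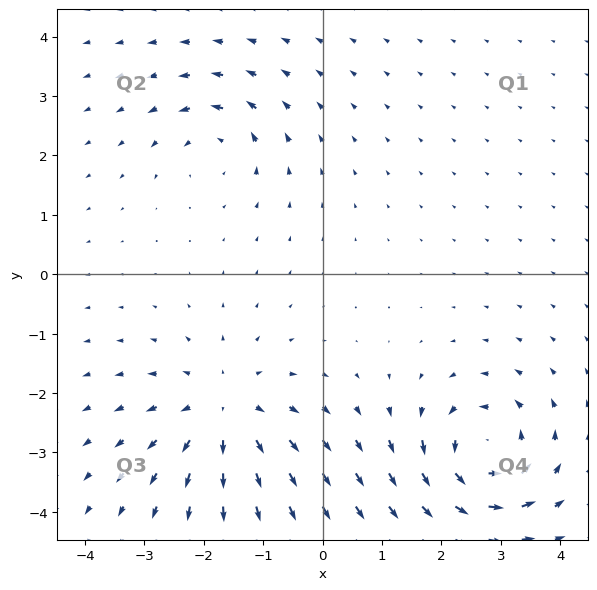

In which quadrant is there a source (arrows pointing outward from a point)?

The source sits at approximately (-1.7, -2.3), which lies in quadrant Q3. The divergence there is about +4, positive as expected for a source.

Q3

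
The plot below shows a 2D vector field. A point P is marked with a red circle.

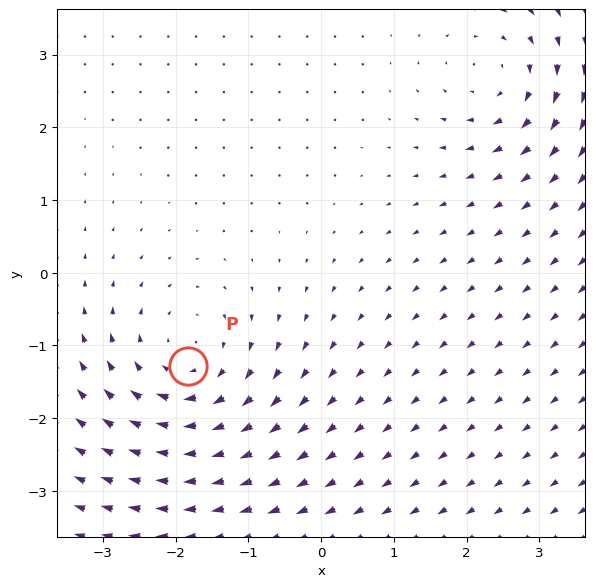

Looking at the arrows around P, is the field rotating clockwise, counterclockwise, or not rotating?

Near P at (-1.8, -1.3) the arrows circulate clockwise. The curl (z-component) there is about -4; negative curl means clockwise rotation.

clockwise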